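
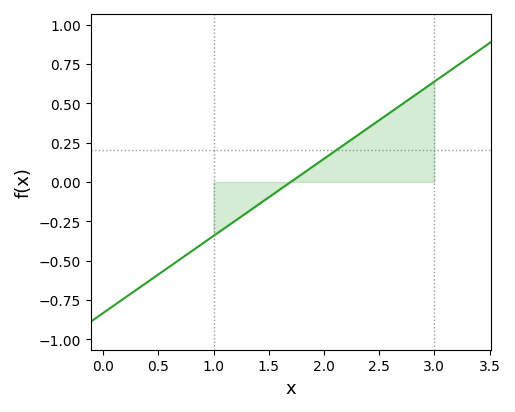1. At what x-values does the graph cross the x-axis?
1.7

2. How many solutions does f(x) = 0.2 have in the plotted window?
1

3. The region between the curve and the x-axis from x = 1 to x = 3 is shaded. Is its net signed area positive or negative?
positive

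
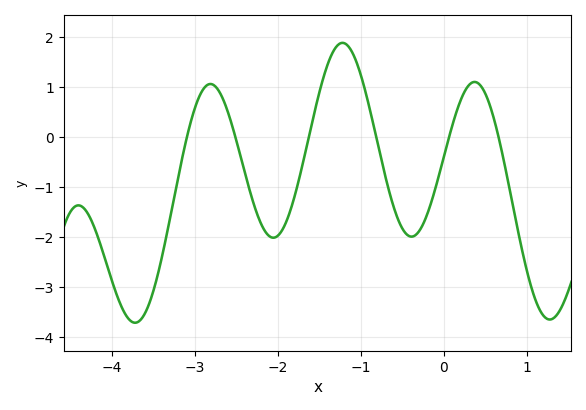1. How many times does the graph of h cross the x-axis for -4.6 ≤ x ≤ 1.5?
6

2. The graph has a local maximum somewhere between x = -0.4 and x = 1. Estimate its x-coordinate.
0.37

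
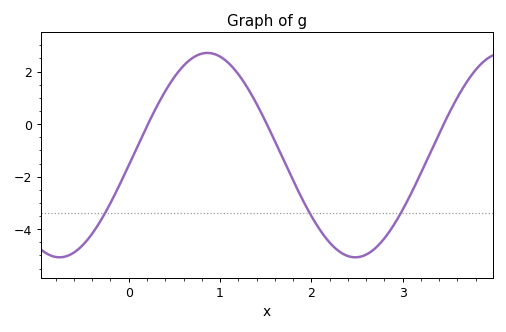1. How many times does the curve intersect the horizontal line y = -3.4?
3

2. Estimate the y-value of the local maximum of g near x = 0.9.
2.8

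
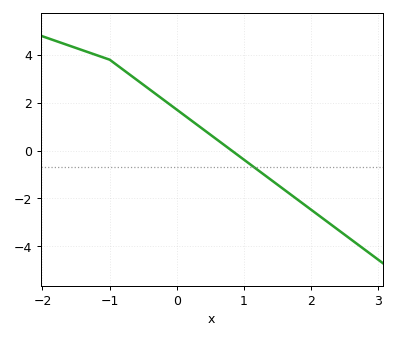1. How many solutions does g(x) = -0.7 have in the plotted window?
1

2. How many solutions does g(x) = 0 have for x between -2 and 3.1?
1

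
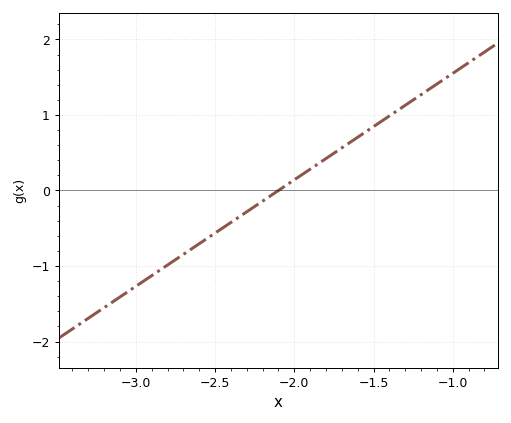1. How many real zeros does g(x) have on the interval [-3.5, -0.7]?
1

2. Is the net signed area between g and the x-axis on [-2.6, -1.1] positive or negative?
positive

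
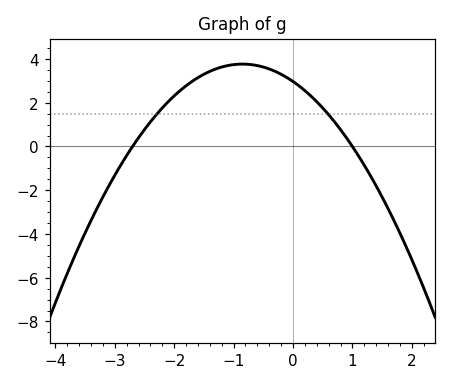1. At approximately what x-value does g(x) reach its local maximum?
-0.85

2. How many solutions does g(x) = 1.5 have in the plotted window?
2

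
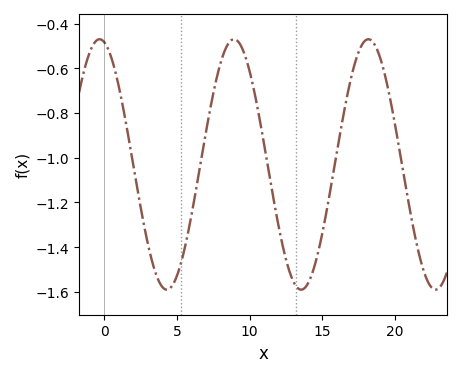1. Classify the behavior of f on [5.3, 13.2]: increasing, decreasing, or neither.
neither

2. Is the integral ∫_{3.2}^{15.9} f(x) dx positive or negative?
negative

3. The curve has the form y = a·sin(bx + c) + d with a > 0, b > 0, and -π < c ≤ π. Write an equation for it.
y = 0.56sin(0.68x + 1.8) - 1.03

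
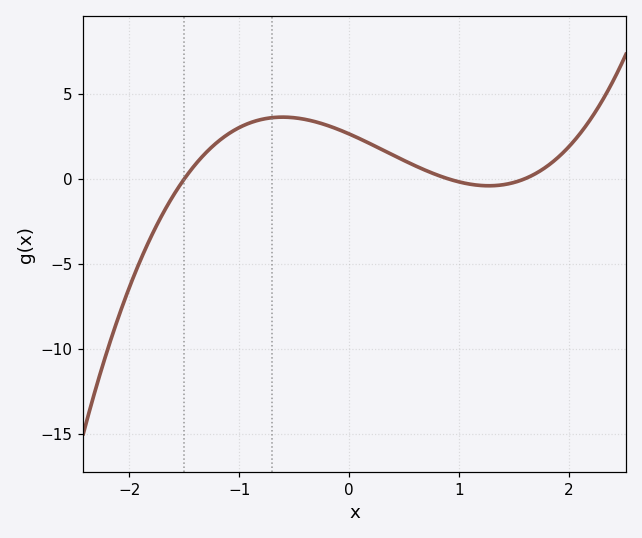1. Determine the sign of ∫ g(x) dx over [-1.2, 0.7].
positive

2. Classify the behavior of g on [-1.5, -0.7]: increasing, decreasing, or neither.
increasing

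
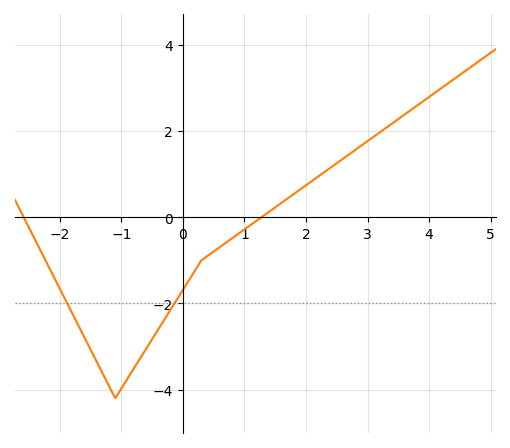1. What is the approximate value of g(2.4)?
1.2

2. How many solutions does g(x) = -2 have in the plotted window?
2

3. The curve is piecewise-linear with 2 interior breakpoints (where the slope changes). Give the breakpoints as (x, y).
(-1.1, -4.2); (0.3, -1)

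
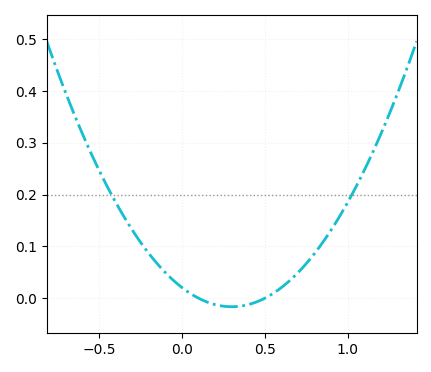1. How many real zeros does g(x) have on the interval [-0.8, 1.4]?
2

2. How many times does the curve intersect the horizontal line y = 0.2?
2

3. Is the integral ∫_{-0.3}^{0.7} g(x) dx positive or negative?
positive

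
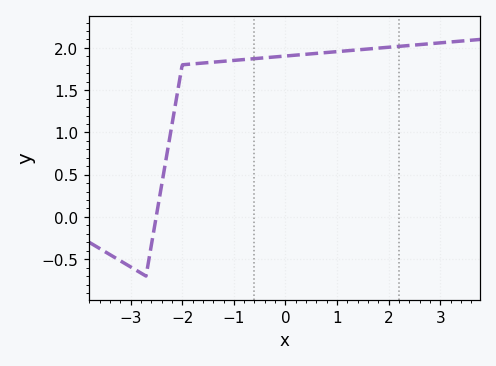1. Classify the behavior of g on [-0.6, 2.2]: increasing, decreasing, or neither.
increasing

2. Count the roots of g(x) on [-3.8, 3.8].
1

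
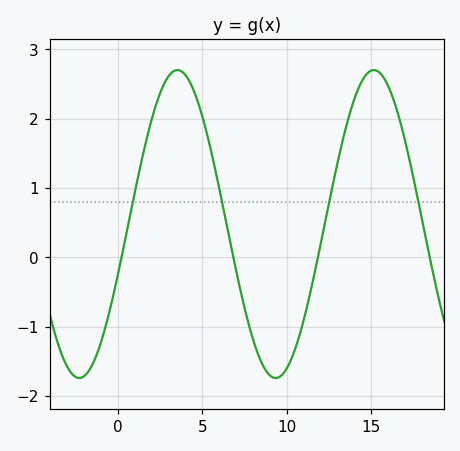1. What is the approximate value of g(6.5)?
0.395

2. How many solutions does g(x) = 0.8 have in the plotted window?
4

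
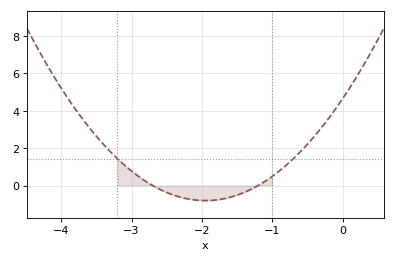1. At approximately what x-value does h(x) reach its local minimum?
-1.95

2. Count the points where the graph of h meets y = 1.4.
2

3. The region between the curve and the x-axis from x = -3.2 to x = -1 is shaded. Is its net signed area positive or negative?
negative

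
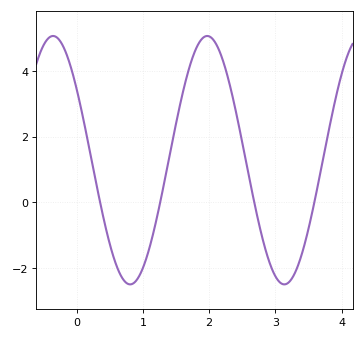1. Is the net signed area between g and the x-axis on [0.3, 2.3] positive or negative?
positive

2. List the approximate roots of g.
0.354, 1.26, 2.68, 3.59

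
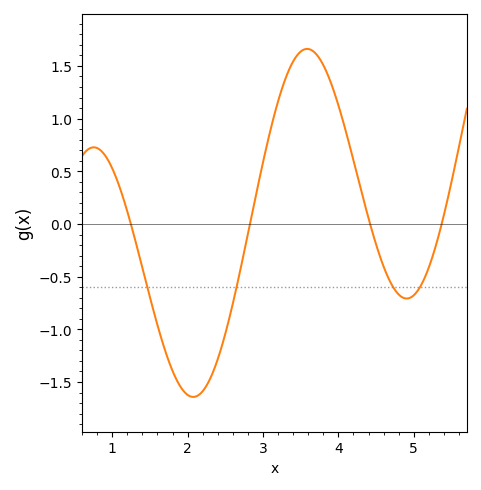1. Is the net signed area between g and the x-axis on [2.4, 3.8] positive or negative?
positive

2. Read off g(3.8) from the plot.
1.51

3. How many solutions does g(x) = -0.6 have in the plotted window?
4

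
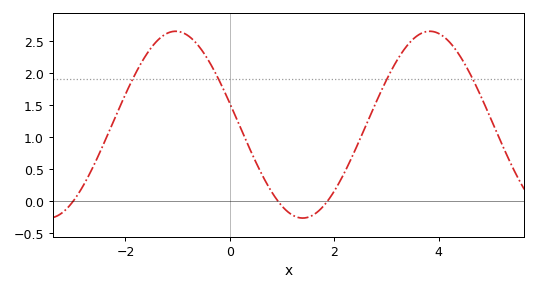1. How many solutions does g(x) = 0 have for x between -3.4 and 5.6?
3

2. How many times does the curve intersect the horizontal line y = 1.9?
4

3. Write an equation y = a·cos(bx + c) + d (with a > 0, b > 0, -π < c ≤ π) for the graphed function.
y = 1.46cos(1.3x + 1.3) + 1.19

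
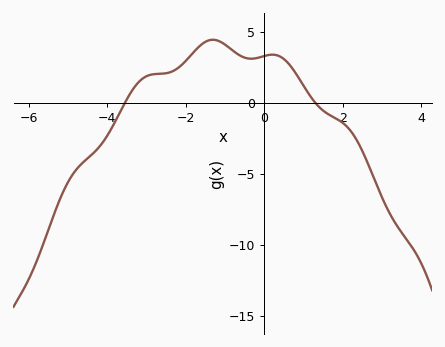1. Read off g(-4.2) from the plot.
-3.07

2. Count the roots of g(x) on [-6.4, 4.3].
2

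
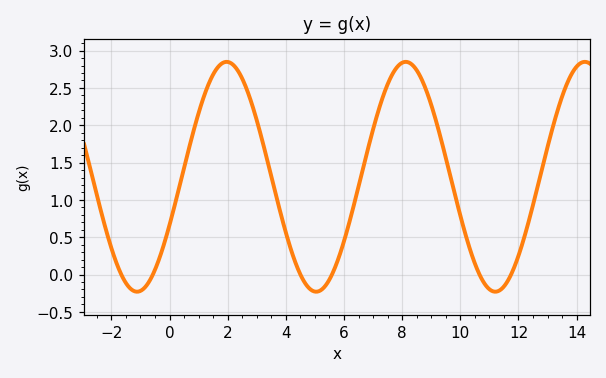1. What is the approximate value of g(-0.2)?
0.4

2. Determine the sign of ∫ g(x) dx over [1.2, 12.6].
positive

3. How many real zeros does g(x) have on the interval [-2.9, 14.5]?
6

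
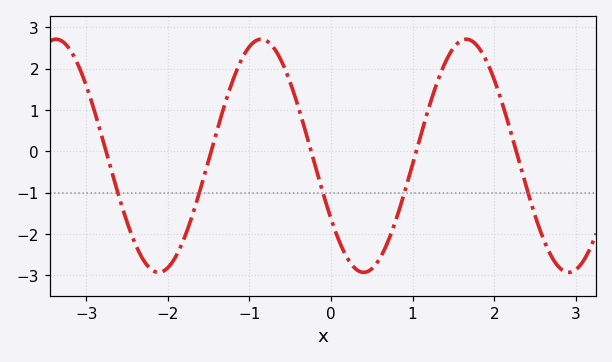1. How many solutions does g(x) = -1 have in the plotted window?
5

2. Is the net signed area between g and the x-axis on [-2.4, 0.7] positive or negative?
negative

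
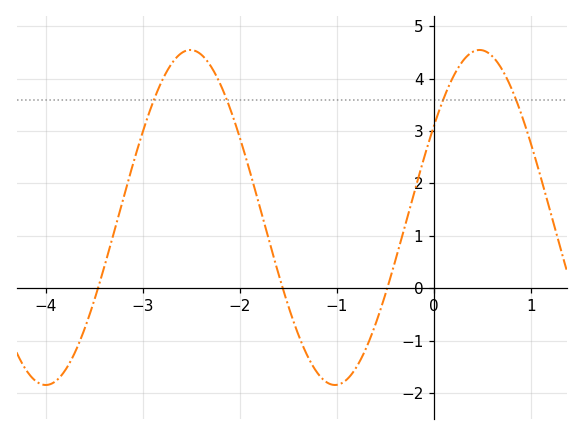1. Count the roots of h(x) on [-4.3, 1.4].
3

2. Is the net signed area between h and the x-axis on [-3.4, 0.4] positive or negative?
positive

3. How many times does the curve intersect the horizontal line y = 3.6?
4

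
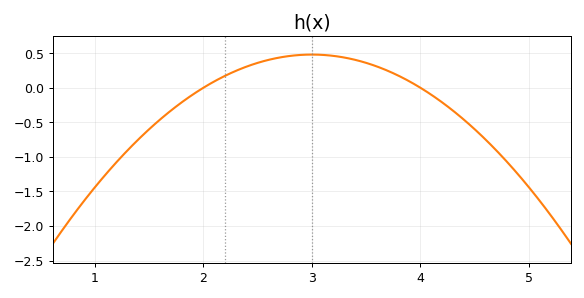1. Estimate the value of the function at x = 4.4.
-0.461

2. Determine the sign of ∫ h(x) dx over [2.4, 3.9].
positive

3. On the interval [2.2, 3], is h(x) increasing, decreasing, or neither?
increasing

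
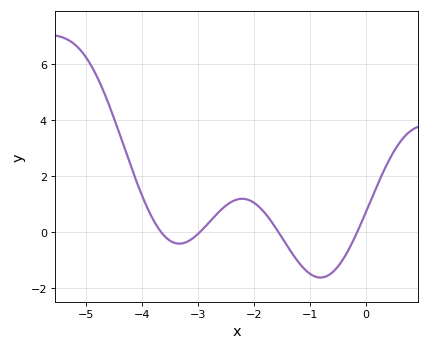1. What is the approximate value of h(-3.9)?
0.856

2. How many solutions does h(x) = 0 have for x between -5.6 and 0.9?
4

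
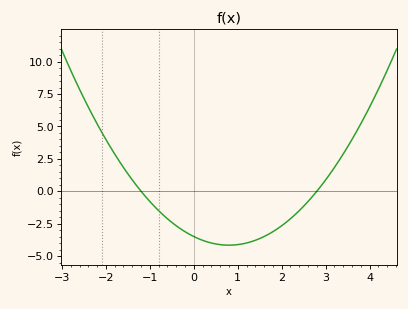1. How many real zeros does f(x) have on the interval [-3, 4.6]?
2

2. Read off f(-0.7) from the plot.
-1.8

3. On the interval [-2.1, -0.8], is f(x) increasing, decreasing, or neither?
decreasing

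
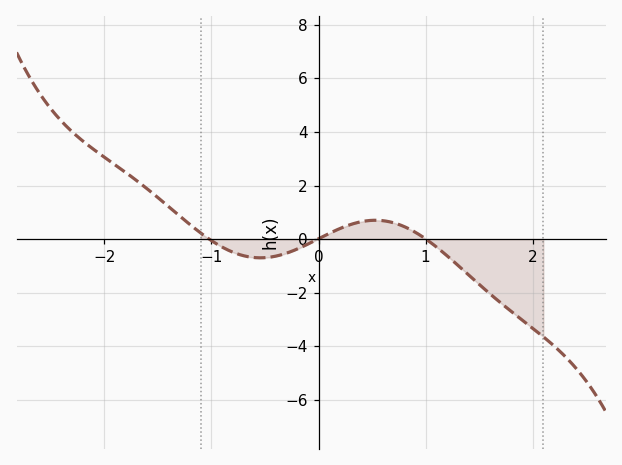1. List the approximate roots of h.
-1.02, -0.007, 1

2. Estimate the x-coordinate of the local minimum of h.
-0.543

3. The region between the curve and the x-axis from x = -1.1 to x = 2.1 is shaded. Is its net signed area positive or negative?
negative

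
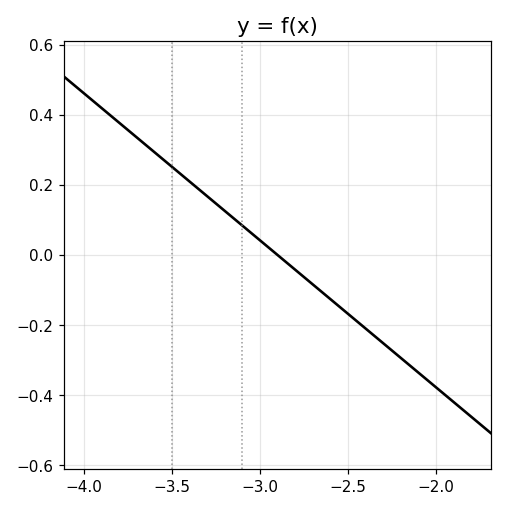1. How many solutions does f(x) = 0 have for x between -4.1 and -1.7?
1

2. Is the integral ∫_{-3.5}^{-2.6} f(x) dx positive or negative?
positive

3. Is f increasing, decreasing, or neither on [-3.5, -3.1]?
decreasing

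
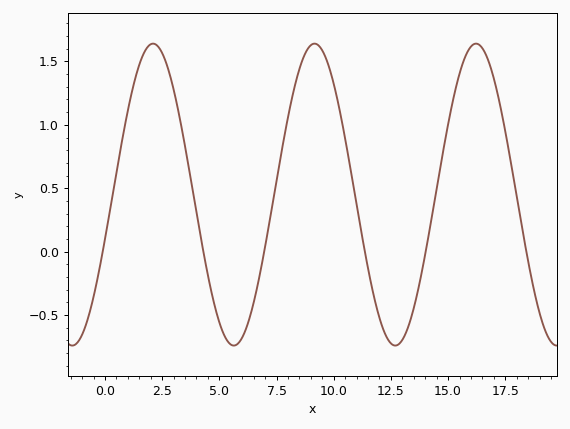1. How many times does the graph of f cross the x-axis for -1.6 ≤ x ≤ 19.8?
6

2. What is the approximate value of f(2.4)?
1.6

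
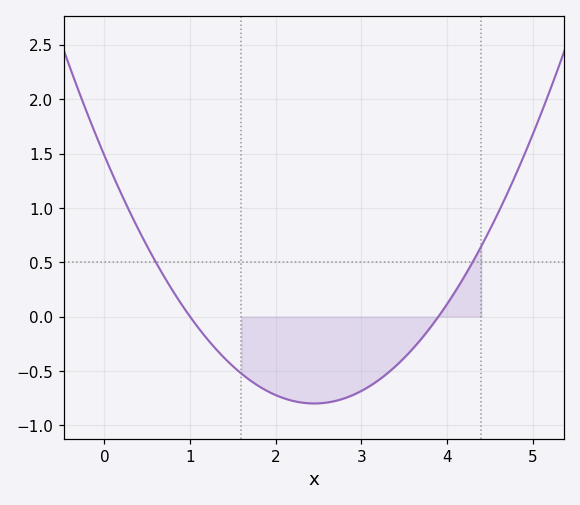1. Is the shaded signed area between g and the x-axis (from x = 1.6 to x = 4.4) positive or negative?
negative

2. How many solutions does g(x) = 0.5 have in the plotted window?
2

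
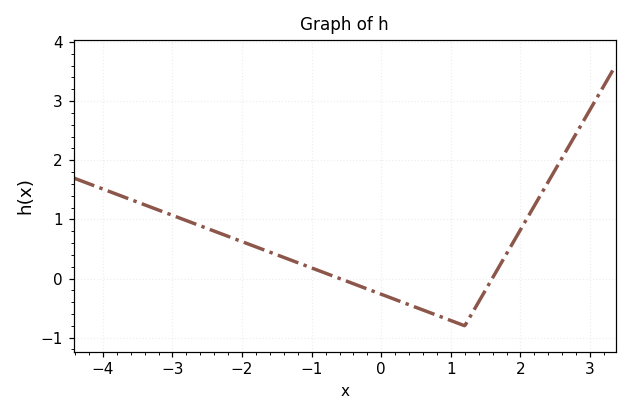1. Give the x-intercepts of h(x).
-0.6, 1.6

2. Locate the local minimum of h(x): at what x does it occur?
1.2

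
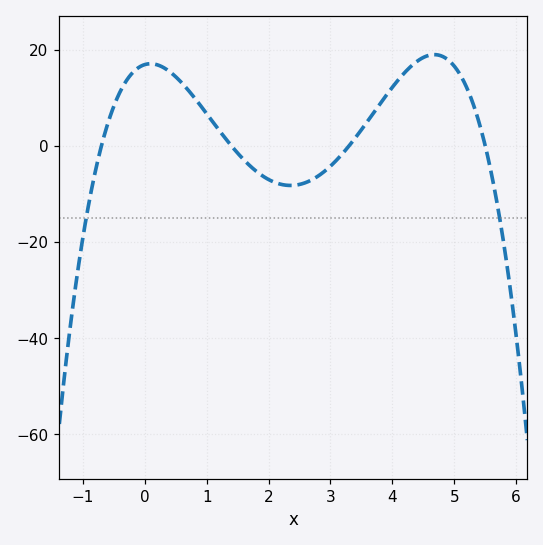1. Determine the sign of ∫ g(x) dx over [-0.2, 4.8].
positive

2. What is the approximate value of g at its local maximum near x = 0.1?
17.1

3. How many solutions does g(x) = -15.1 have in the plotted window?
2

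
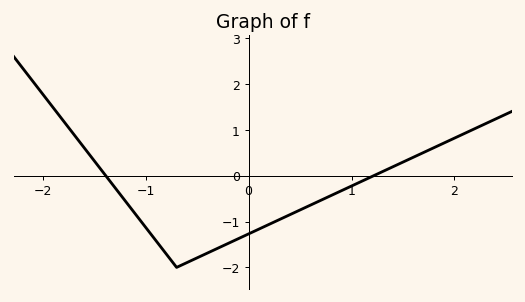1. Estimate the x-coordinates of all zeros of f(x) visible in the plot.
-1.4, 1.2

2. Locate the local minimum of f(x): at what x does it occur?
-0.7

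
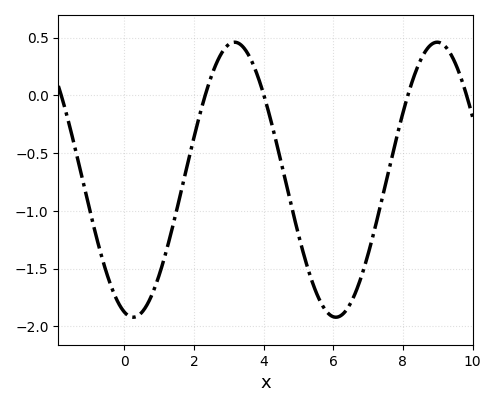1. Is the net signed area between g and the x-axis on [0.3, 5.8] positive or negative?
negative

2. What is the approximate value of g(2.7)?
0.3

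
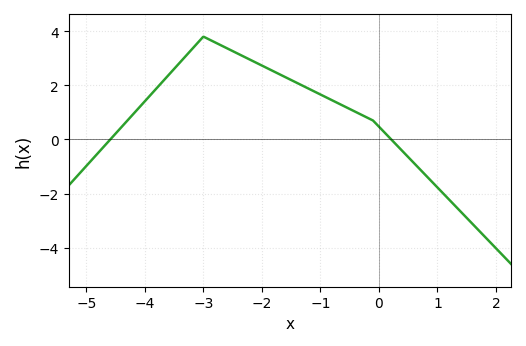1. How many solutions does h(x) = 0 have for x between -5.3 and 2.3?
2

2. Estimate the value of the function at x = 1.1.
-2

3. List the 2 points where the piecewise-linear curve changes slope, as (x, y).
(-3, 3.8); (-0.1, 0.7)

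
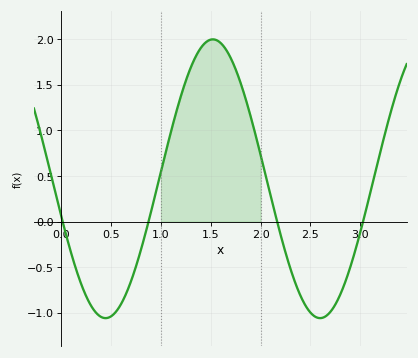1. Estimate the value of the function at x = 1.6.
1.95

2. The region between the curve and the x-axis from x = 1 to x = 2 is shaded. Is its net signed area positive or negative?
positive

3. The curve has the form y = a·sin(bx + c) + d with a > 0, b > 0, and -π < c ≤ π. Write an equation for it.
y = 1.53sin(2.9x - 2.9) + 0.47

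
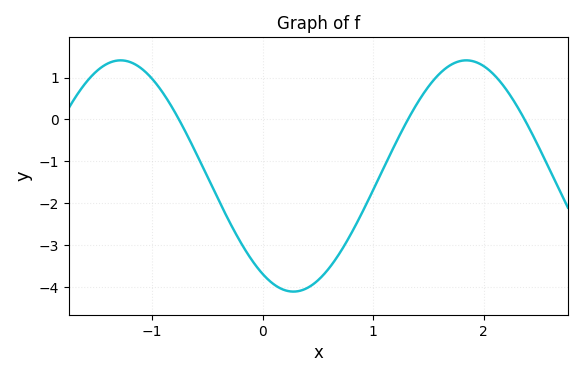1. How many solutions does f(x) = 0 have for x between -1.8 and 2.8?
3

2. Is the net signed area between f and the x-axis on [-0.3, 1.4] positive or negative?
negative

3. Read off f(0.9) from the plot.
-2.23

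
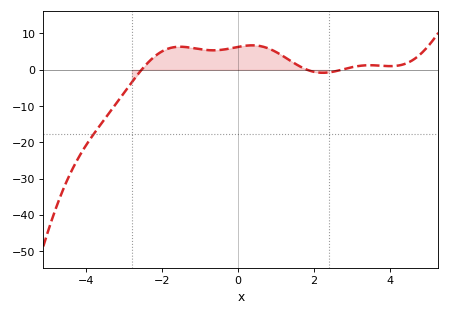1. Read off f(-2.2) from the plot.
4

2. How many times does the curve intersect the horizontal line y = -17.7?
1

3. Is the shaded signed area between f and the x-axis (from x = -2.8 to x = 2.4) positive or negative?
positive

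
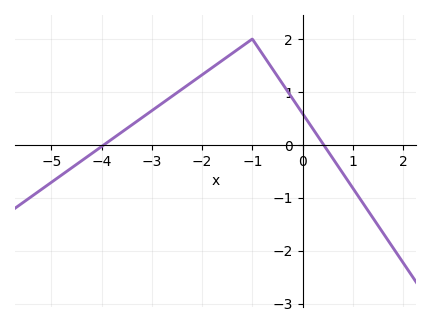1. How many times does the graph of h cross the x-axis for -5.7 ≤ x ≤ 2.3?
2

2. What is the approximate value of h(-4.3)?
-0.235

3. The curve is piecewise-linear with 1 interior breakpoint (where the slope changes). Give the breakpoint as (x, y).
(-1, 2)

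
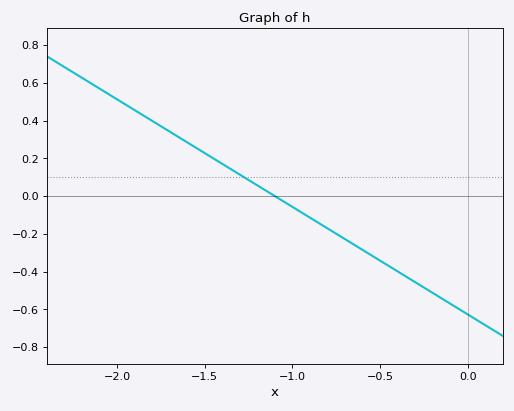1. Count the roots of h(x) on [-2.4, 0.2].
1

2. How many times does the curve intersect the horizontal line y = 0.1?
1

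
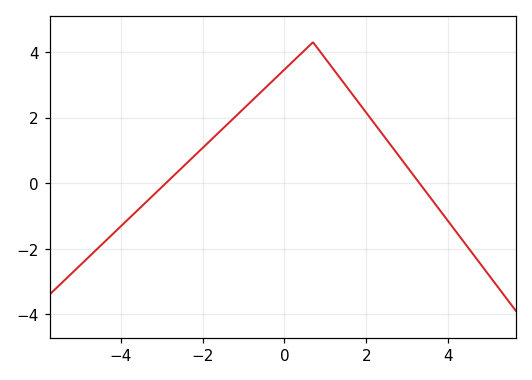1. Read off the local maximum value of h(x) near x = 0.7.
4.3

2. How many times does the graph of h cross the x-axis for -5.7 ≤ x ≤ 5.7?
2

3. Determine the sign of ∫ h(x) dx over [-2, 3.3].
positive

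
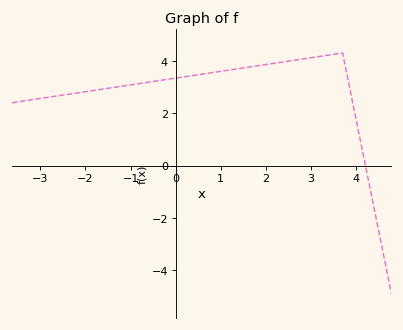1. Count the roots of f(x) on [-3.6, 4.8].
1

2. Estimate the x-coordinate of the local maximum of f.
3.7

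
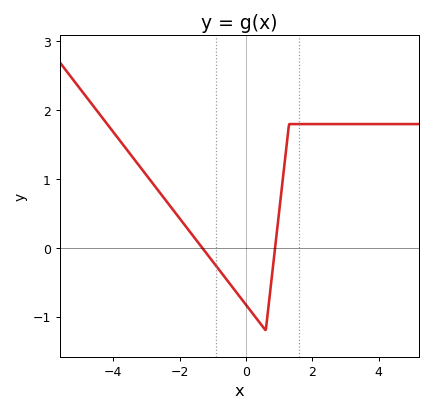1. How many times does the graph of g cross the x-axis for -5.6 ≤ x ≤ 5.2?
2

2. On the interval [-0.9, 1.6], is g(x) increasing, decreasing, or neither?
neither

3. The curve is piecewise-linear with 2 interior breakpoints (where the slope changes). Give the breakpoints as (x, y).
(0.6, -1.2); (1.3, 1.8)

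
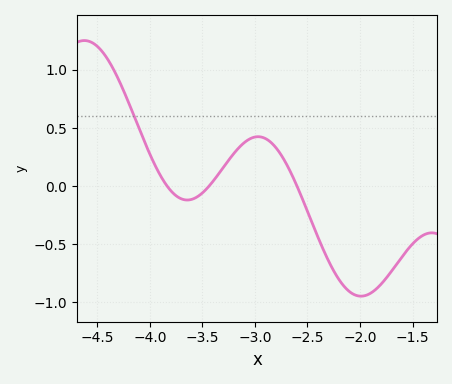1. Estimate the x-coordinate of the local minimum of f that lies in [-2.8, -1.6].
-1.99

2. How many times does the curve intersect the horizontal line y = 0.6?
1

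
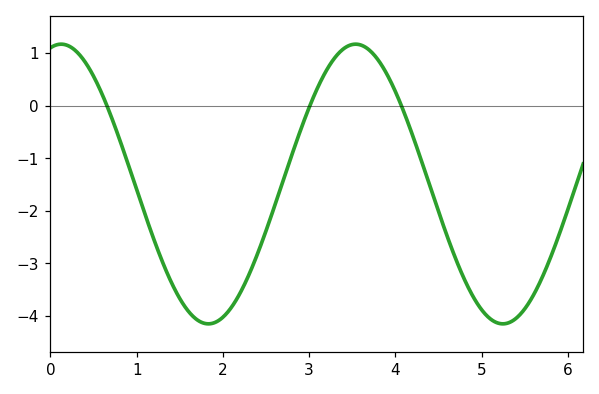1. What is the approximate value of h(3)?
0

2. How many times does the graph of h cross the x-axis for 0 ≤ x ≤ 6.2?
3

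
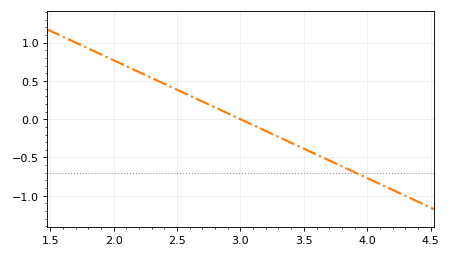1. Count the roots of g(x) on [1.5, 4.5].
1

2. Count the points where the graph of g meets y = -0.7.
1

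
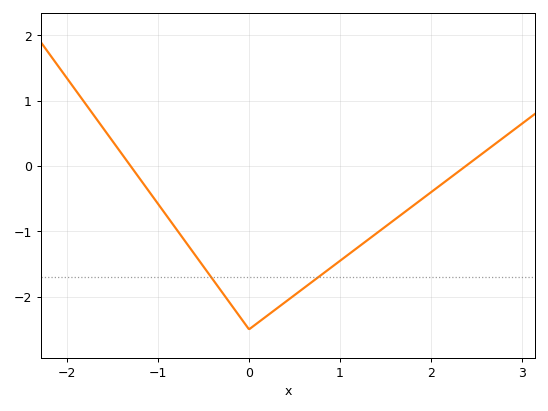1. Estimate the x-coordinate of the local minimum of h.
0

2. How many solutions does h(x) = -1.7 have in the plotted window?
2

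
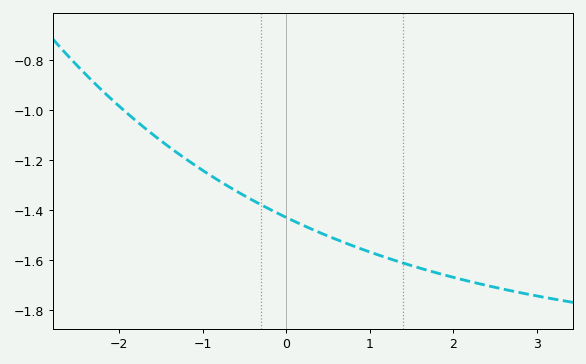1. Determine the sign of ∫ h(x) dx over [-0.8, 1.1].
negative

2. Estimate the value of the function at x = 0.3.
-1.48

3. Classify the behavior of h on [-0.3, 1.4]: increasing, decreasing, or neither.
decreasing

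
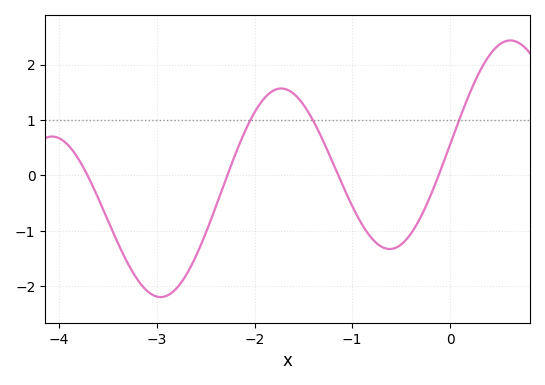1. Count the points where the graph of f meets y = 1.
3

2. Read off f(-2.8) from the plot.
-2.04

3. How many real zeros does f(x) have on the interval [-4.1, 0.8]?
4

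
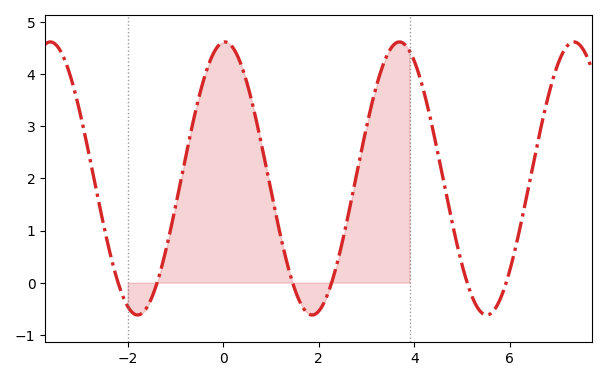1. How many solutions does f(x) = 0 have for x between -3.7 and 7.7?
6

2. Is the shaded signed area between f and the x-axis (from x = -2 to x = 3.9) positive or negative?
positive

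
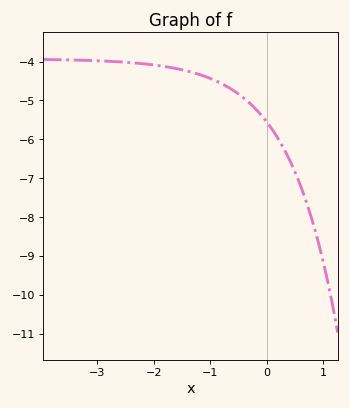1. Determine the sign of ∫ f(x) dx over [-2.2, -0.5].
negative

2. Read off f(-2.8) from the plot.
-4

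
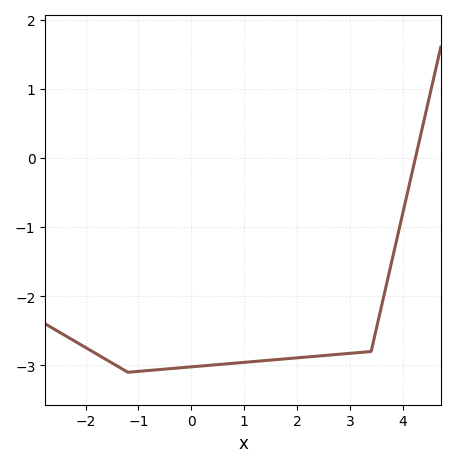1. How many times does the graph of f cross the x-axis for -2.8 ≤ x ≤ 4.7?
1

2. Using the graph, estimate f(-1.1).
-3.09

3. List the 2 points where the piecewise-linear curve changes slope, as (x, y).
(-1.2, -3.1); (3.4, -2.8)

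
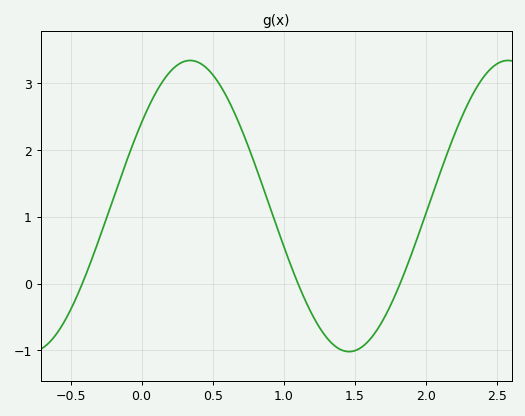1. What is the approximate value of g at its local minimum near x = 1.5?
-1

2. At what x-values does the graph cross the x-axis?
-0.4, 1.1, 1.8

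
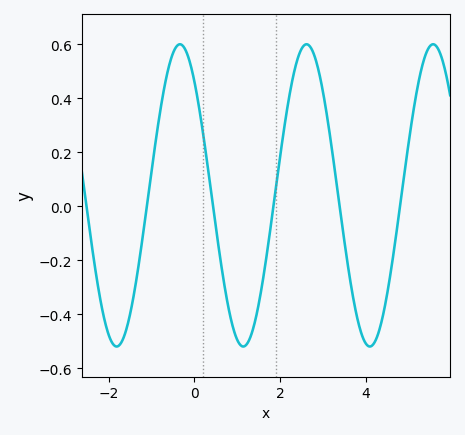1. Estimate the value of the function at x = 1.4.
-0.44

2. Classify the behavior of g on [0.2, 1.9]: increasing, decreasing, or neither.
neither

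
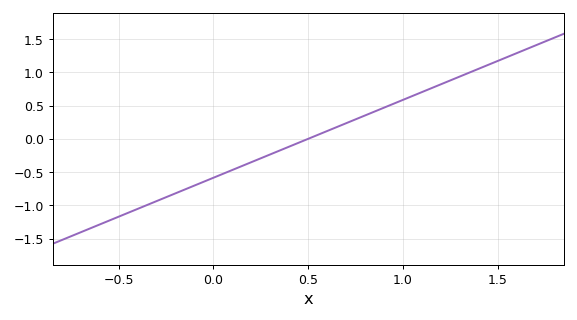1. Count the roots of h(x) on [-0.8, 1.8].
1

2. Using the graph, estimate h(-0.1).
-0.7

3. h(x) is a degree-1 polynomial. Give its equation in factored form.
y = 1.17(x - 0.5)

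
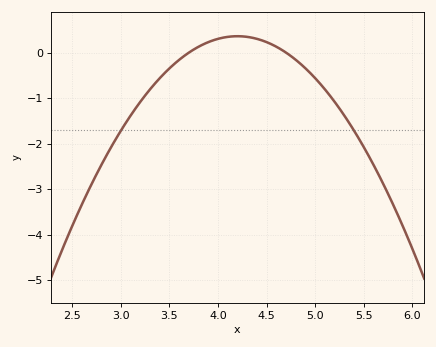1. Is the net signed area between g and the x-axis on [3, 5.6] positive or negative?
negative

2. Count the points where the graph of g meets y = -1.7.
2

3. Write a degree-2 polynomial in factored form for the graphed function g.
y = -1.44(x - 3.7)(x - 4.7)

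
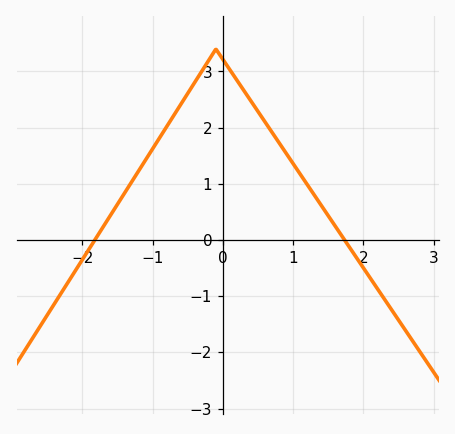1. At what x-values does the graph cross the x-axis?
-1.82, 1.73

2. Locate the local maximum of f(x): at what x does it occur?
-0.101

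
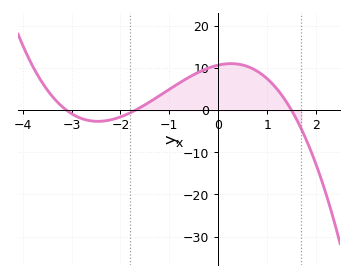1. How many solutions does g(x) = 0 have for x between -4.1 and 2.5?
3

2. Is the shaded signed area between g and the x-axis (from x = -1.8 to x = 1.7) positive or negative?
positive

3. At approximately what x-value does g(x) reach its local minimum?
-2.5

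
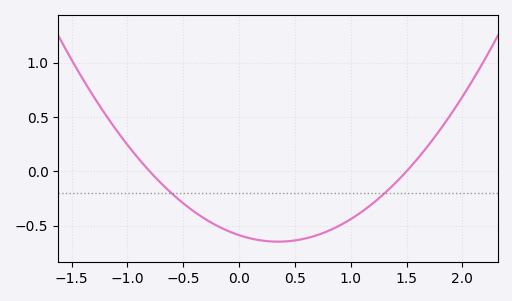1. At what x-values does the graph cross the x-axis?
-0.8, 1.5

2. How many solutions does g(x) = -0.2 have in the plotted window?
2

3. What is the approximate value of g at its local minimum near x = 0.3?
-0.65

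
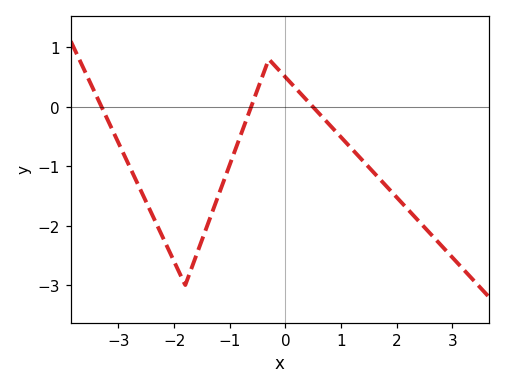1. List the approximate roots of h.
-3.3, -0.616, 0.492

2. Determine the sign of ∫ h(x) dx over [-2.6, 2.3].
negative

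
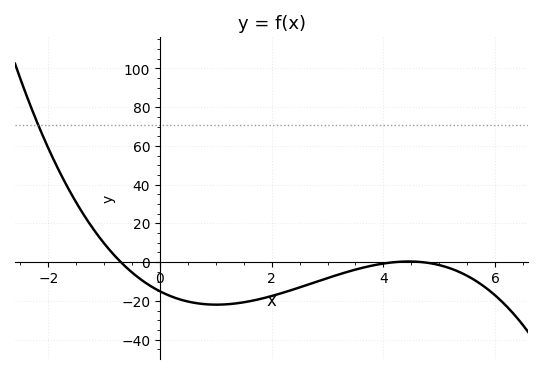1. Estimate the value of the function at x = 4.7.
0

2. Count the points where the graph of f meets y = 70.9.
1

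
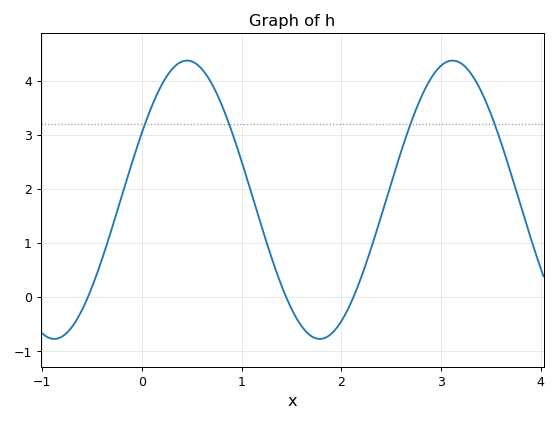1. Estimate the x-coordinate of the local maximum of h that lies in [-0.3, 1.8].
0.453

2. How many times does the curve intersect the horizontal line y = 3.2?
4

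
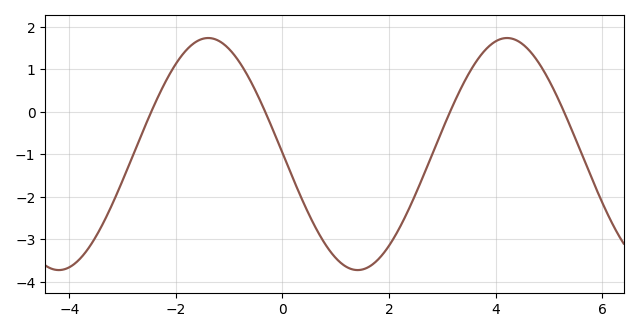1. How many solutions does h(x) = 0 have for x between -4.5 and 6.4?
4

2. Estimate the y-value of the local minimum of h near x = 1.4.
-3.72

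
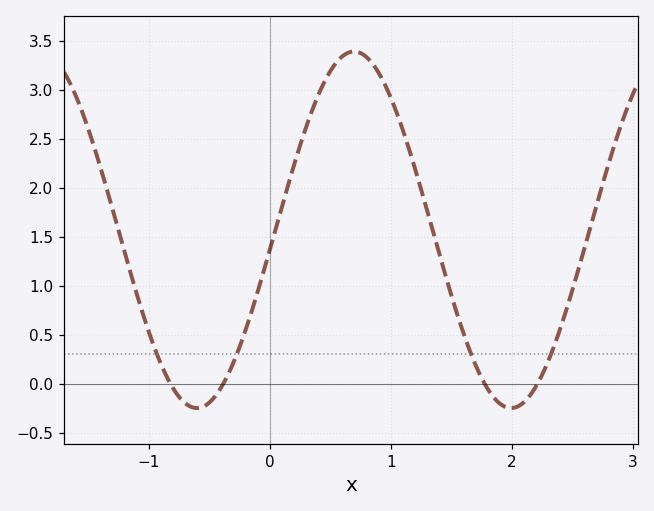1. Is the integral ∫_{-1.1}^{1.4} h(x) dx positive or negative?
positive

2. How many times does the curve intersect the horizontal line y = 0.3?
4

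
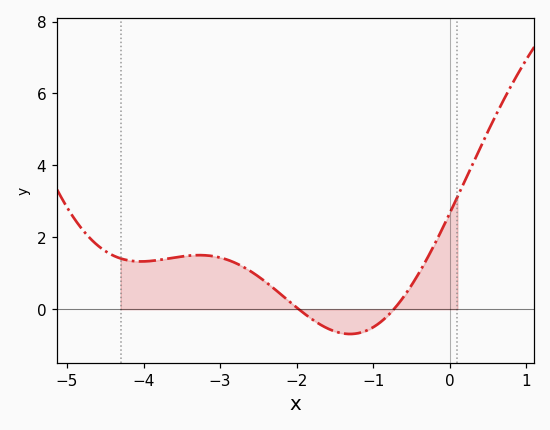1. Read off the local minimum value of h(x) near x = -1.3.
-0.69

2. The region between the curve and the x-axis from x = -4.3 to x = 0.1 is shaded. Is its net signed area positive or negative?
positive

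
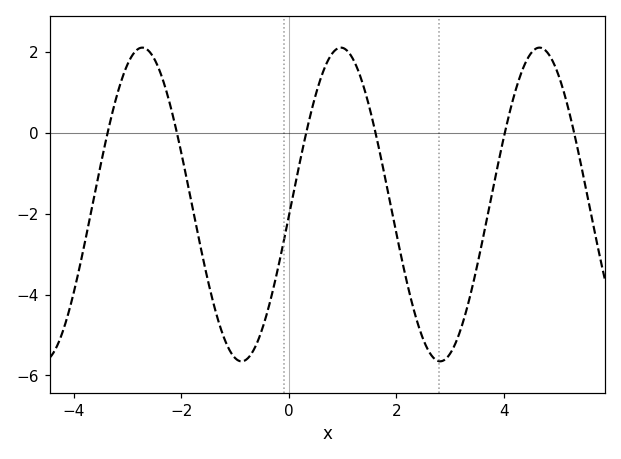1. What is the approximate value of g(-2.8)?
2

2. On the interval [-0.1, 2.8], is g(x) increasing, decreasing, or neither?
neither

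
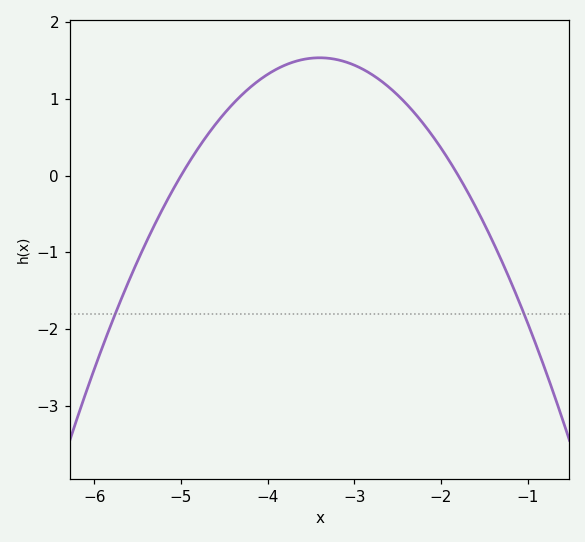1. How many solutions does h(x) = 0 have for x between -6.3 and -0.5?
2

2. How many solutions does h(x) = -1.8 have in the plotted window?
2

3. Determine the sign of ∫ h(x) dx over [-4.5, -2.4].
positive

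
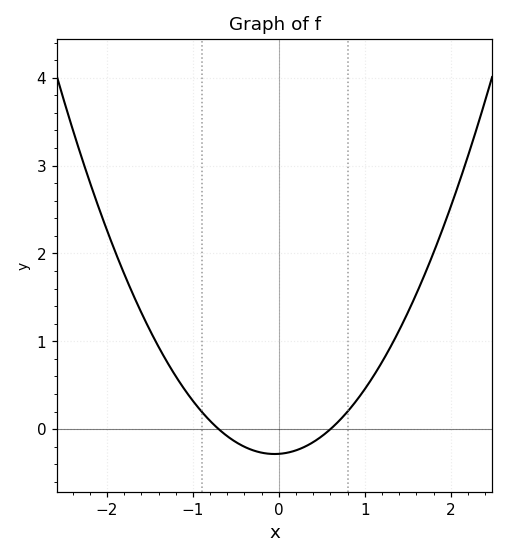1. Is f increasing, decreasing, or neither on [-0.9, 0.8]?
neither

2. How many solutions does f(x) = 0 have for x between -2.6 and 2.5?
2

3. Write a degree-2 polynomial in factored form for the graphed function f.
y = 0.67(x + 0.7)(x - 0.6)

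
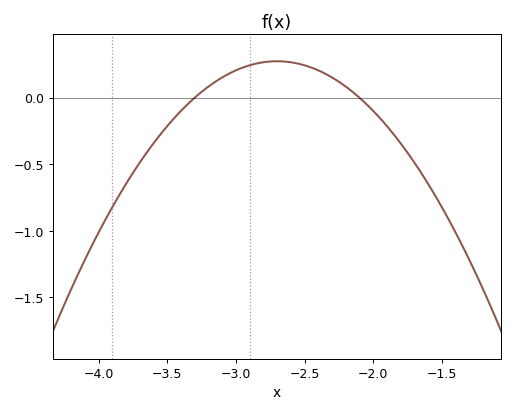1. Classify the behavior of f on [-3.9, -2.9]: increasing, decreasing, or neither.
increasing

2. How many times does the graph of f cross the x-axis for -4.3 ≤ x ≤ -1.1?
2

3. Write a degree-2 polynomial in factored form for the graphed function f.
y = -0.76(x + 3.3)(x + 2.1)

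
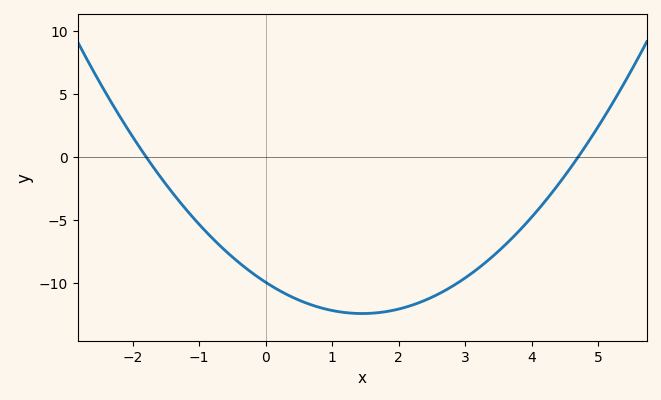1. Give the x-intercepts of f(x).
-1.8, 4.7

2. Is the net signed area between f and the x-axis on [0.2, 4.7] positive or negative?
negative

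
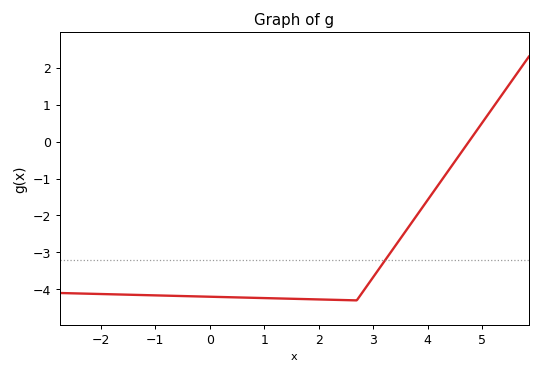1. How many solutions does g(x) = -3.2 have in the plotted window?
1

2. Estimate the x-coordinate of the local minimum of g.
2.6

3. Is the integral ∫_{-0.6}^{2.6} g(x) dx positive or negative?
negative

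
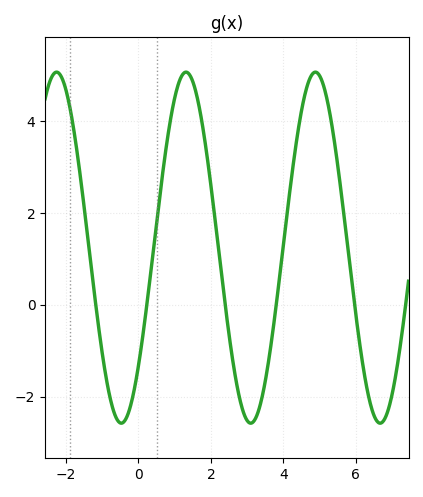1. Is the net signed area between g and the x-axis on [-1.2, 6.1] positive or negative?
positive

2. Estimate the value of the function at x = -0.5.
-2.6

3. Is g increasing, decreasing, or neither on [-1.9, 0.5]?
neither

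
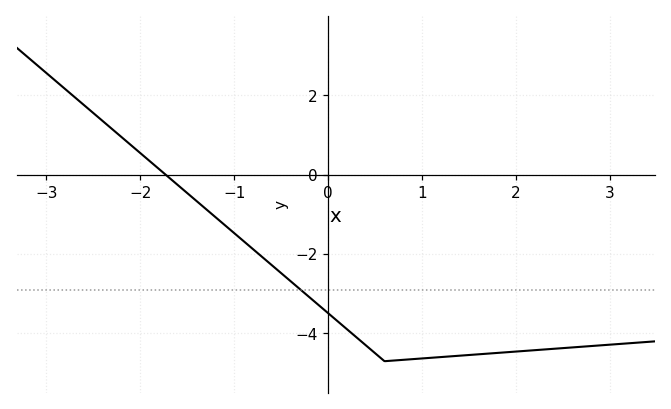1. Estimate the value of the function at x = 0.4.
-4.3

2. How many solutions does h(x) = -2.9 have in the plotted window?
1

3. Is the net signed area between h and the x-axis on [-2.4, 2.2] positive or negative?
negative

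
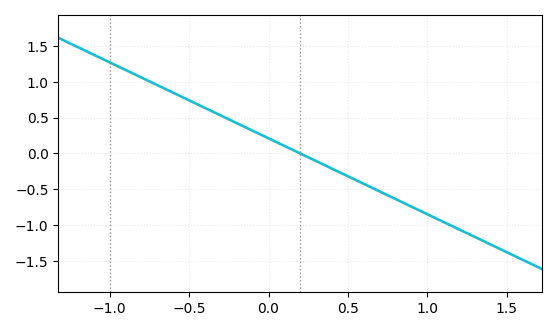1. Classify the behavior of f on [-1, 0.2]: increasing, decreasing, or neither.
decreasing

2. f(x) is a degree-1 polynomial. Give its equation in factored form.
y = -1.06(x - 0.2)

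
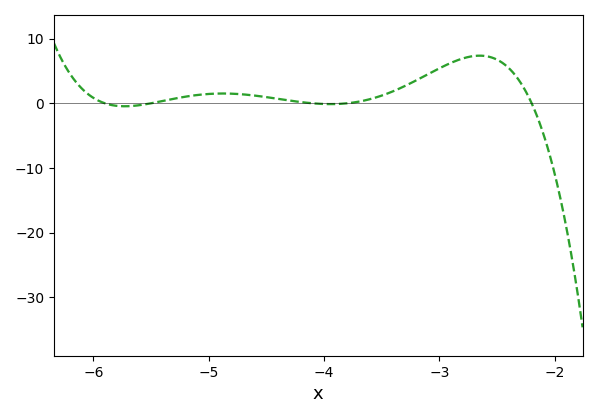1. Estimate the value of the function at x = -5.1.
1.28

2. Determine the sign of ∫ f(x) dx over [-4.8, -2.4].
positive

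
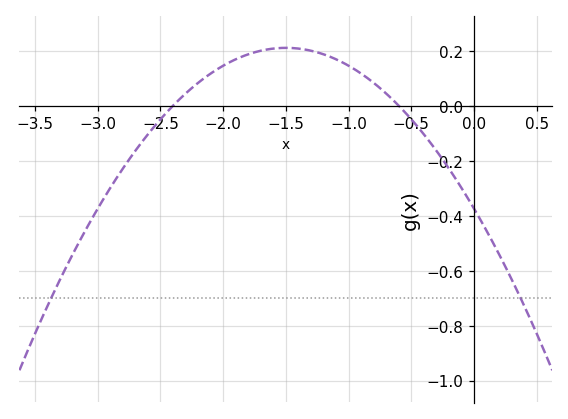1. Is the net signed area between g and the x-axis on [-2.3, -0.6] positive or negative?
positive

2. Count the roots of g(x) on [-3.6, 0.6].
2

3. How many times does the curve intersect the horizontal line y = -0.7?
2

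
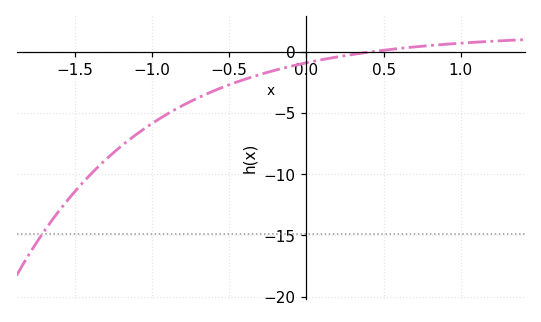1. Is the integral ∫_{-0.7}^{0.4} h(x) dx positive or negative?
negative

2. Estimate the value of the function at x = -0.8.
-4.5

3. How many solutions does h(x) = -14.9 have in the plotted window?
1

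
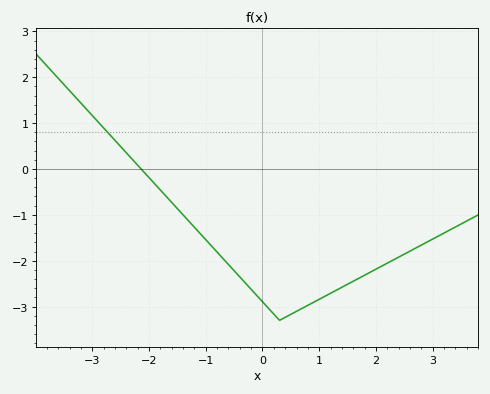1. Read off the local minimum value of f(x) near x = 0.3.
-3.3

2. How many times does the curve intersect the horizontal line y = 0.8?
1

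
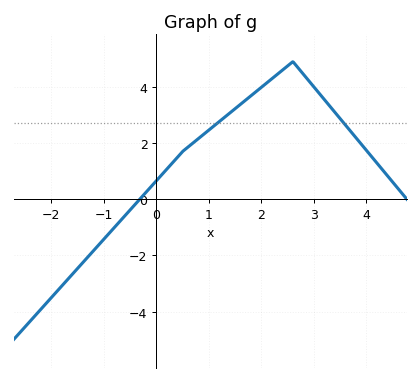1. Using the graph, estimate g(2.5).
4.8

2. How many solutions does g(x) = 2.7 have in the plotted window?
2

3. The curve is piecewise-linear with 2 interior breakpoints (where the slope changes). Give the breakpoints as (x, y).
(0.5, 1.7); (2.6, 4.9)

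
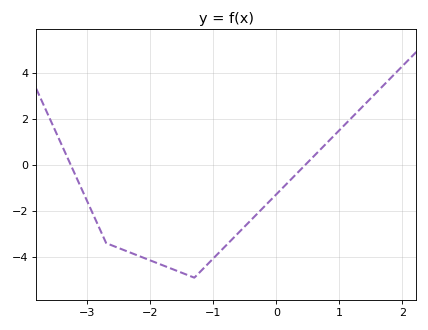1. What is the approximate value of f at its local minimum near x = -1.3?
-4.8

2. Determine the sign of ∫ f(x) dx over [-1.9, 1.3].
negative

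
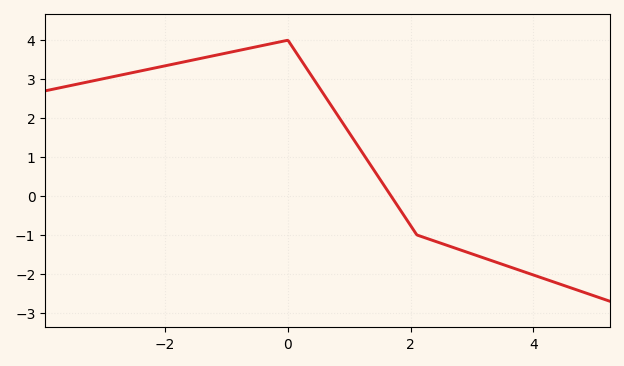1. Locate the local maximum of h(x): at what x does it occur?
0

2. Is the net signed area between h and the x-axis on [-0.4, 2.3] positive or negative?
positive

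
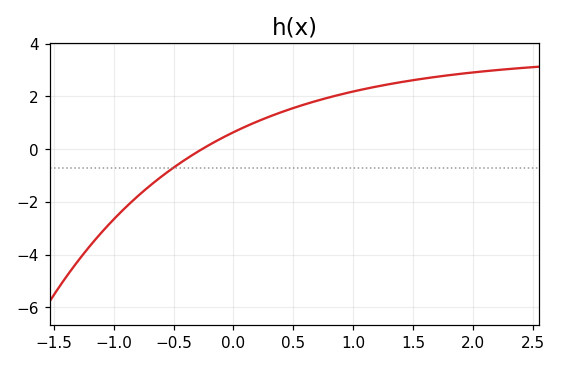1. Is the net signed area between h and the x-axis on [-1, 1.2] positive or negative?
positive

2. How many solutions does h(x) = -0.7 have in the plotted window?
1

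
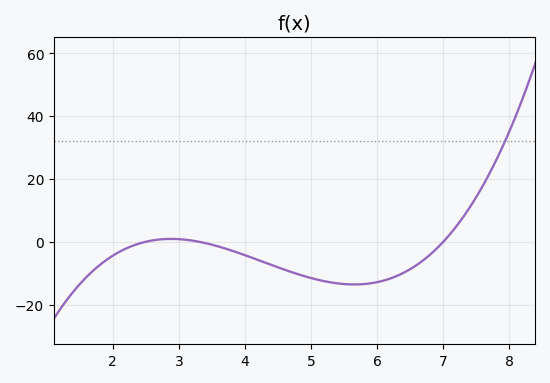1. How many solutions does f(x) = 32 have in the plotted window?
1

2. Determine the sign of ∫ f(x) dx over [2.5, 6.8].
negative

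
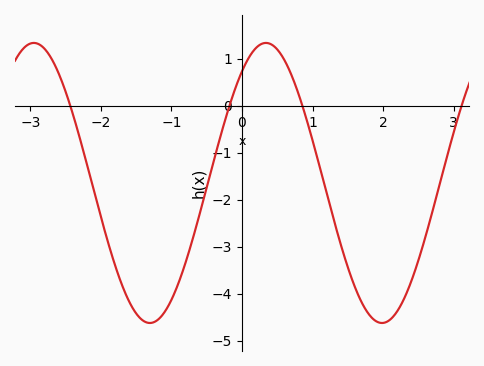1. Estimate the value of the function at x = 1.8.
-4.44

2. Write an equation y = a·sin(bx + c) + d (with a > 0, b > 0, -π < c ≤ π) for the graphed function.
y = 2.98sin(1.91x + 0.922) - 1.64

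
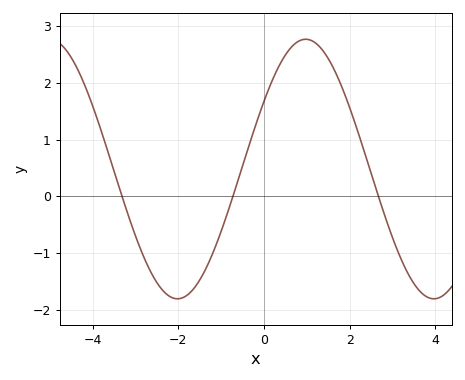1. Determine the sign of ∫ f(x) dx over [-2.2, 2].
positive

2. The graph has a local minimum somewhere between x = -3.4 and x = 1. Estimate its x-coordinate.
-2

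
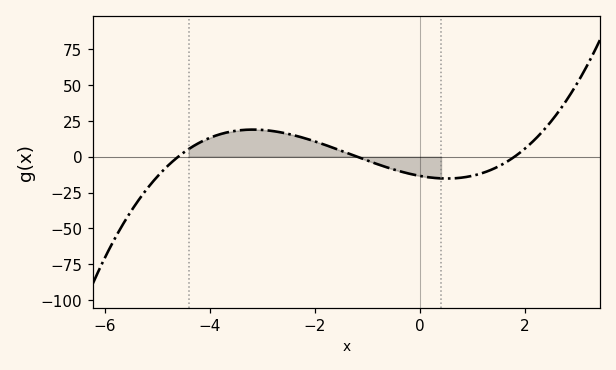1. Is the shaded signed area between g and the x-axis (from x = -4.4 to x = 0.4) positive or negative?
positive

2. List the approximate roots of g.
-4.6, -1.2, 1.8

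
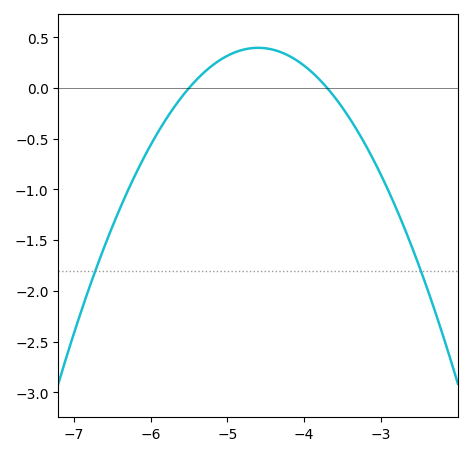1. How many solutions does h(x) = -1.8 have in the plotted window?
2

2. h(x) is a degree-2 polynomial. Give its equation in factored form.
y = -0.49(x + 5.5)(x + 3.7)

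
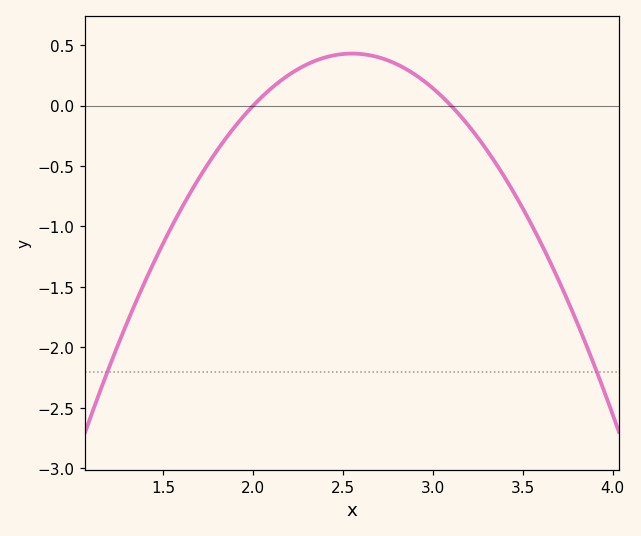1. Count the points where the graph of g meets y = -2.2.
2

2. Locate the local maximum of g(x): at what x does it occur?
2.55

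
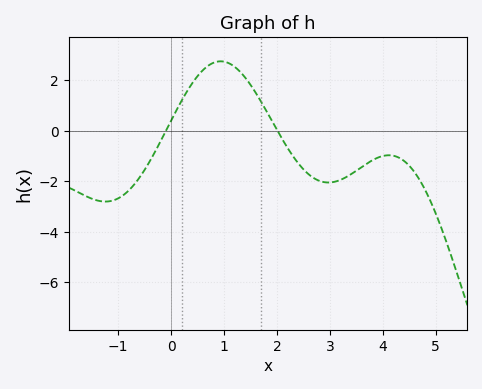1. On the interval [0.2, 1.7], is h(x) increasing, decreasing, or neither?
neither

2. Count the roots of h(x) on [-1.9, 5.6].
2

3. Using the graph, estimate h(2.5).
-1.53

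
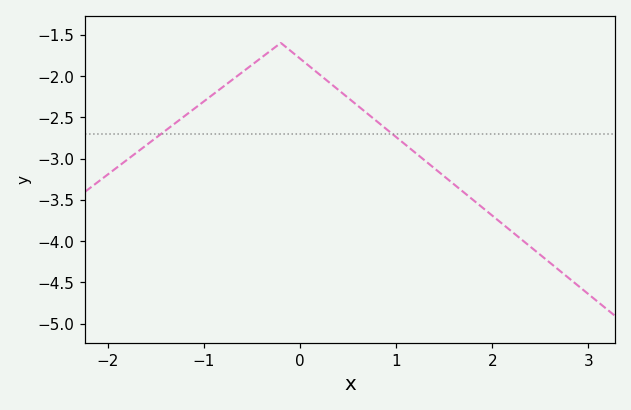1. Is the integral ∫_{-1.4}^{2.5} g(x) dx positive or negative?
negative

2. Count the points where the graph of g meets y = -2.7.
2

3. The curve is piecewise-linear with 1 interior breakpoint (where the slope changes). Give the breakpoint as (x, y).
(-0.2, -1.6)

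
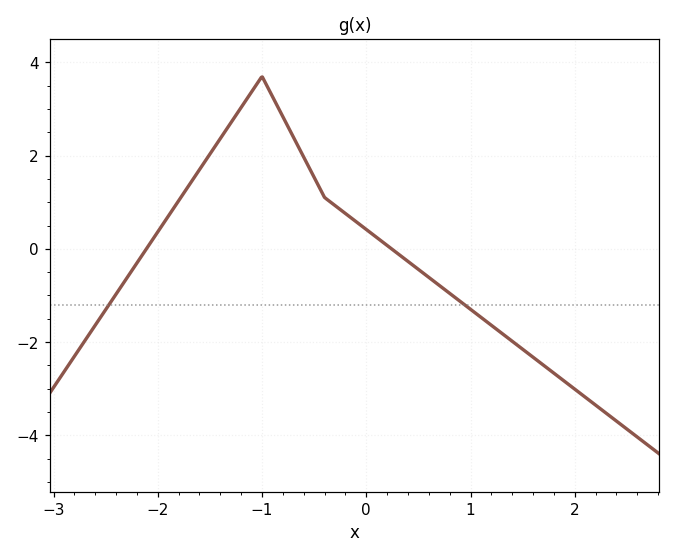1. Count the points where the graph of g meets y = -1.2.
2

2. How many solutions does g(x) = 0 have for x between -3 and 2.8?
2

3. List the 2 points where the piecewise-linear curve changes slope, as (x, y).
(-1, 3.7); (-0.4, 1.1)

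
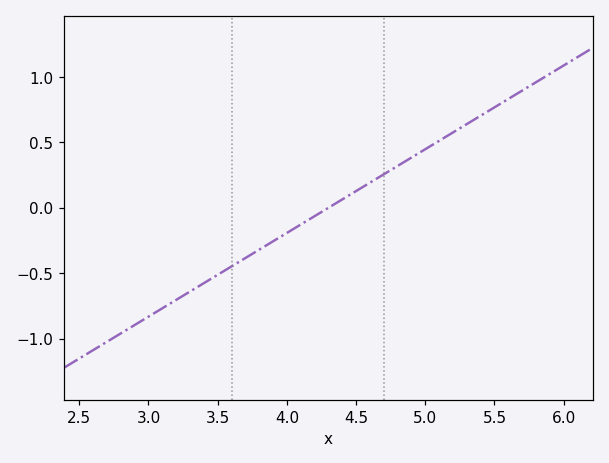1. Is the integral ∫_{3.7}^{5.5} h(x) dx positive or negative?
positive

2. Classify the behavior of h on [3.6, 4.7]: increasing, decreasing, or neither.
increasing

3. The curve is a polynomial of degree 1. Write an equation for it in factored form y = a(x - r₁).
y = 0.64(x - 4.3)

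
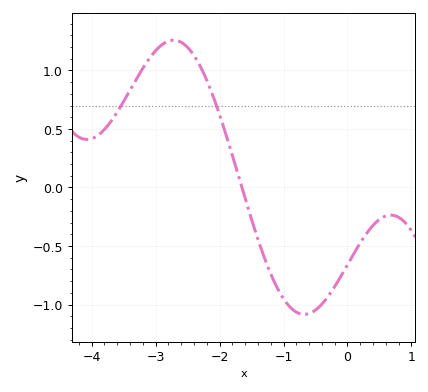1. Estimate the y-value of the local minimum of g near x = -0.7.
-1.08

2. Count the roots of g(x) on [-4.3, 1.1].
1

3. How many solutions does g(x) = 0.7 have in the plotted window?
2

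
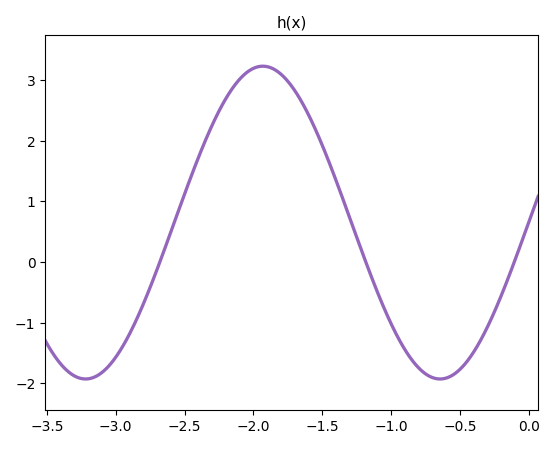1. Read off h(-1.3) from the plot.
0.7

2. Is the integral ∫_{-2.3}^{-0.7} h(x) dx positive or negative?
positive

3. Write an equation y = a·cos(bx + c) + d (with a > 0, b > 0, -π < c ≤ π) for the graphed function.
y = 2.58cos(2.4x - 1.6) + 0.65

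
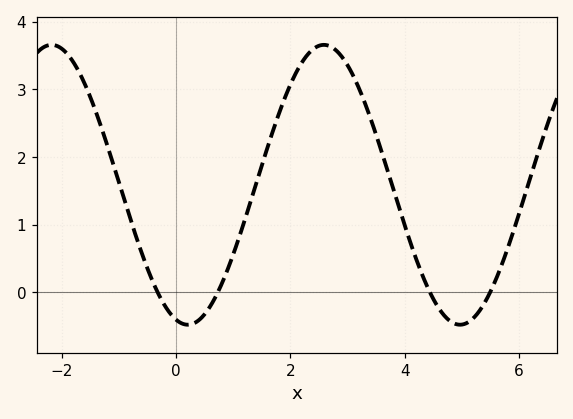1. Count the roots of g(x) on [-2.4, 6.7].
4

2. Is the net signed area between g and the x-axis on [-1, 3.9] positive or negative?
positive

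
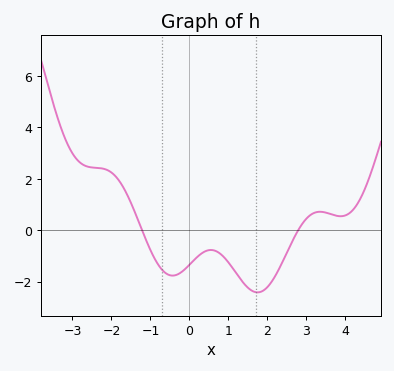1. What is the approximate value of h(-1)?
-0.768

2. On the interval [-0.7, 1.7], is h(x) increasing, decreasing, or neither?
neither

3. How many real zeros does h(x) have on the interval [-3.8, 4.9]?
2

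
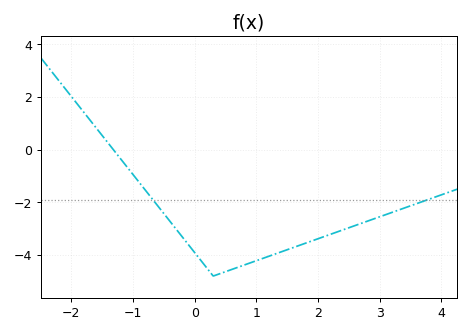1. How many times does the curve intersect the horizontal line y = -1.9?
2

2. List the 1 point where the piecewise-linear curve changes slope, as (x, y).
(0.3, -4.8)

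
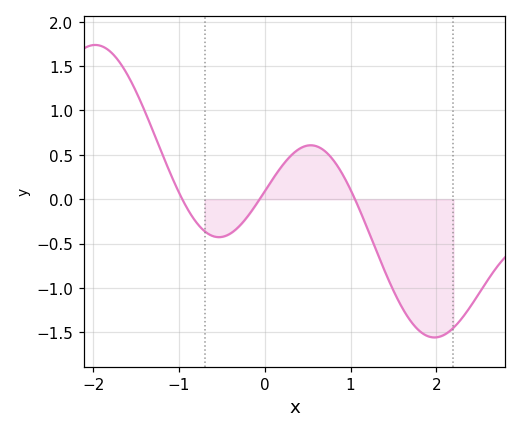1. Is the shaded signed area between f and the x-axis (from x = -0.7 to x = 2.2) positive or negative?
negative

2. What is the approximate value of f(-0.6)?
-0.4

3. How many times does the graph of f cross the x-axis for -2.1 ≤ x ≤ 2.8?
3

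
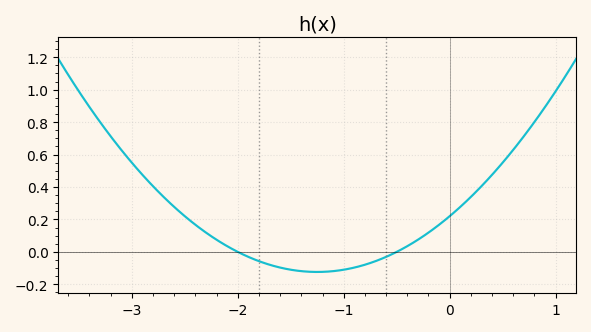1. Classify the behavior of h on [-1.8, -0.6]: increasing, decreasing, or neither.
neither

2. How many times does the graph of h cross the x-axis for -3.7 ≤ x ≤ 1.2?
2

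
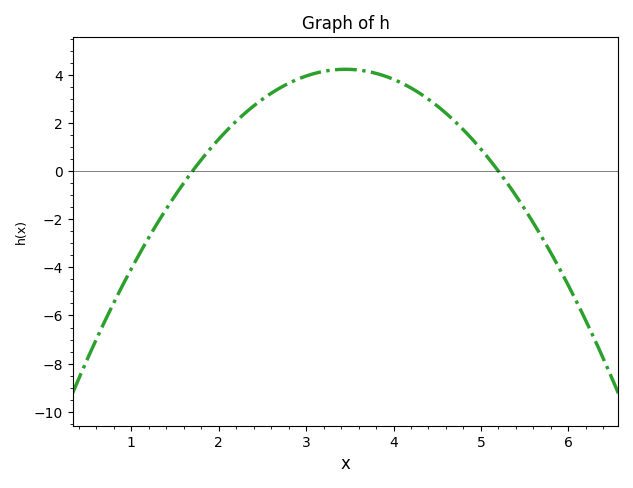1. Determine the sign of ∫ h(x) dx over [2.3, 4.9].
positive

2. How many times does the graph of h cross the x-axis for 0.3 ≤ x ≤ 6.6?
2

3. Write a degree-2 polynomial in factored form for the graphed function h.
y = -1.38(x - 1.7)(x - 5.2)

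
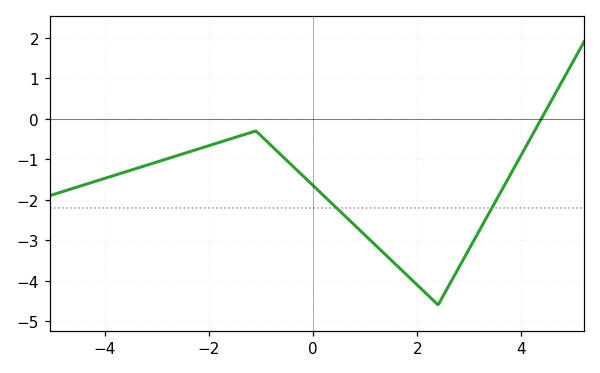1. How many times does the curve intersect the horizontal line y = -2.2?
2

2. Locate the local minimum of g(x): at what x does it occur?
2.4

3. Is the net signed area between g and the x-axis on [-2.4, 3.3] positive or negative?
negative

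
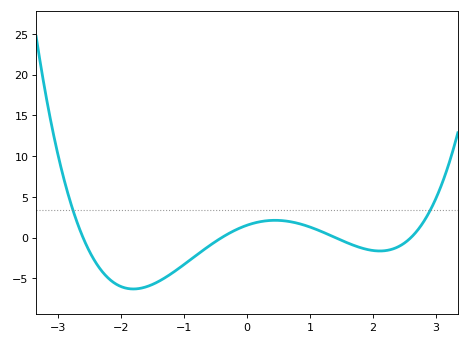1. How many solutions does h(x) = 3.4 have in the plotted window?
2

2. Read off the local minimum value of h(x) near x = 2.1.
-1.5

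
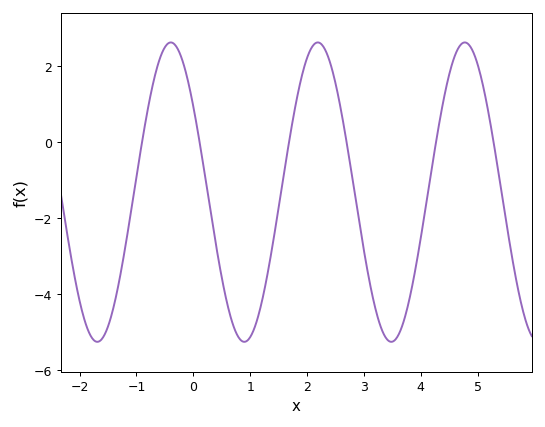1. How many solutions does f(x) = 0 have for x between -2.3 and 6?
6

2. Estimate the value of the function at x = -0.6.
2.14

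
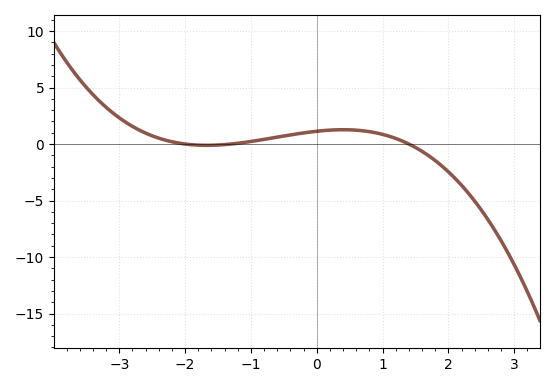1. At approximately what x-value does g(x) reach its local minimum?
-1.7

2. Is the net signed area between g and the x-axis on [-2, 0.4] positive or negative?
positive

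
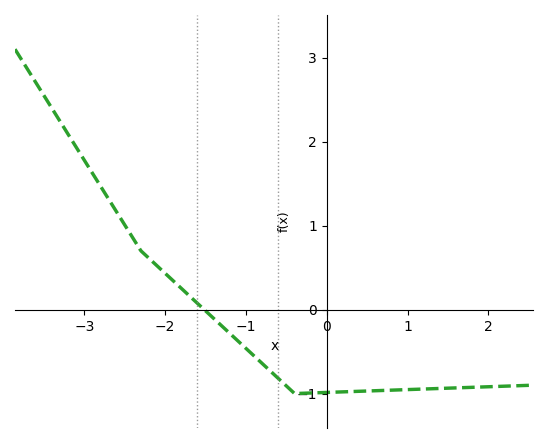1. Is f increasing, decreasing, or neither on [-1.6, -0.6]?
decreasing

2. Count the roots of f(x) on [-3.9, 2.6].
1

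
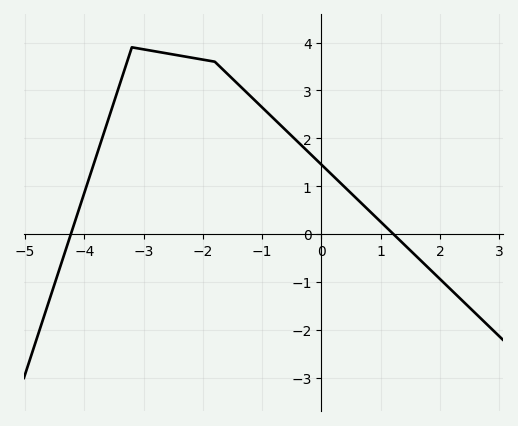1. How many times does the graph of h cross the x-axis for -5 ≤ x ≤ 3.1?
2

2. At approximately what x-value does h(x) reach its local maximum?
-3.2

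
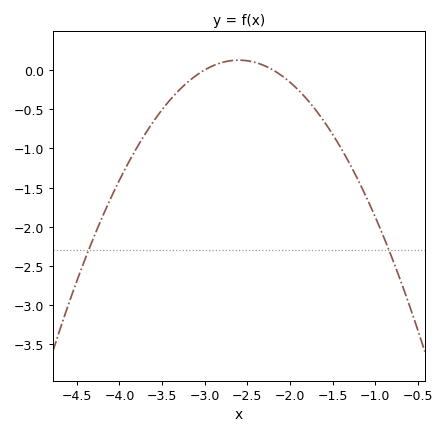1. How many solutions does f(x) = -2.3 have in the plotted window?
2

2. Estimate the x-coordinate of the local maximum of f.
-2.6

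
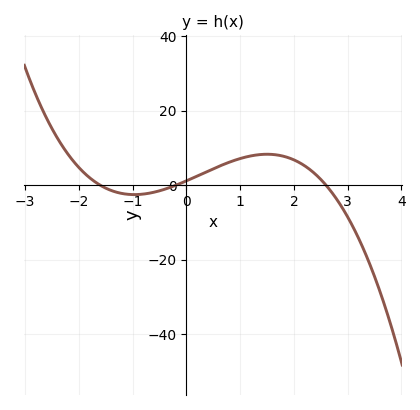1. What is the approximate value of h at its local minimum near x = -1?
-2.49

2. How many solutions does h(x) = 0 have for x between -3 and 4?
3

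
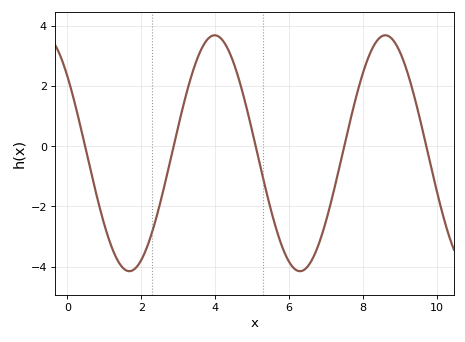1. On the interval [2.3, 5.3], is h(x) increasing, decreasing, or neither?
neither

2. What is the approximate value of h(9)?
3.14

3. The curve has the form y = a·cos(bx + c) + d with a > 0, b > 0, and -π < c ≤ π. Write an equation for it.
y = 3.92cos(1.36x + 0.862) - 0.23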